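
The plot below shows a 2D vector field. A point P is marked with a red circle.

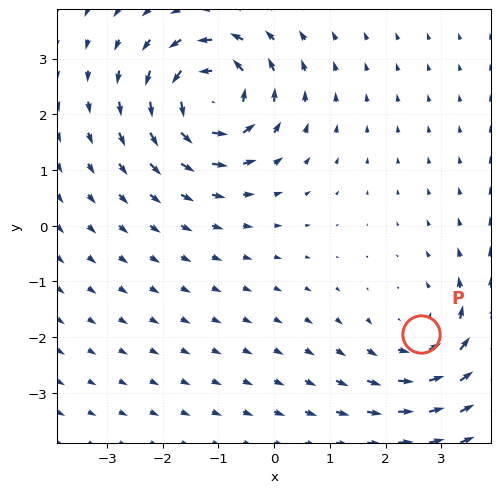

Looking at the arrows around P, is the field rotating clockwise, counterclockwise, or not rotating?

Near P at (2.6, -1.9) the arrows circulate counterclockwise. The curl (z-component) there is about +3; positive curl means counterclockwise rotation.

counterclockwise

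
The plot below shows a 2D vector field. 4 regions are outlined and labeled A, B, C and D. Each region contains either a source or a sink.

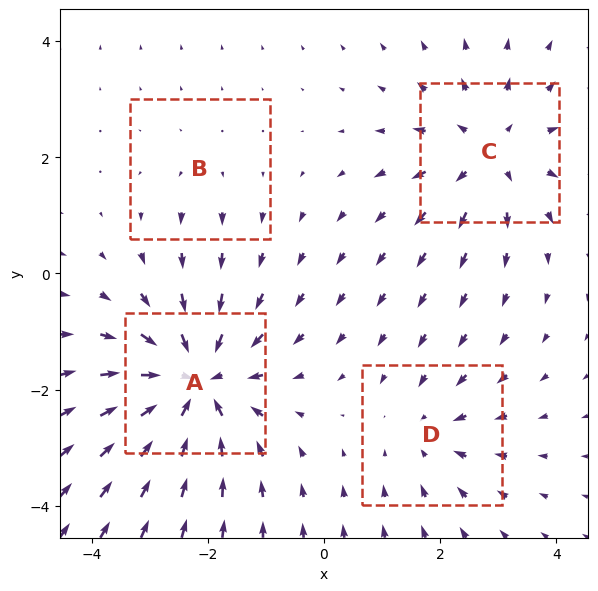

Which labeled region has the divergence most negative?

Divergence at each region's feature centre — A: about -7, B: about +2, C: about +5, D: about -3. Region A is most negative.

A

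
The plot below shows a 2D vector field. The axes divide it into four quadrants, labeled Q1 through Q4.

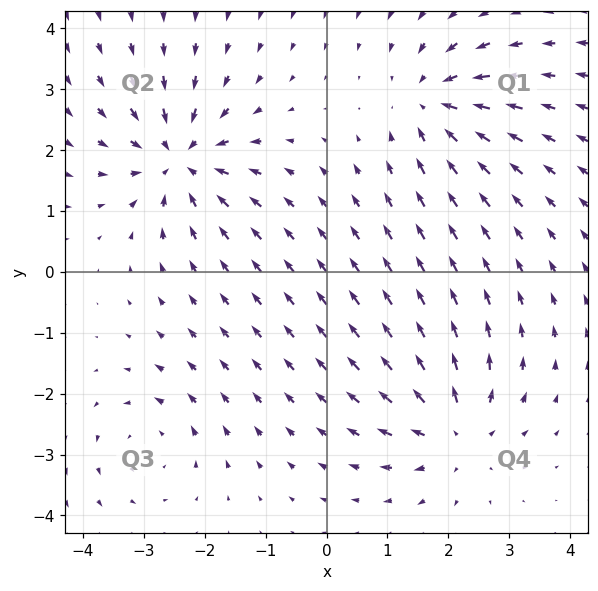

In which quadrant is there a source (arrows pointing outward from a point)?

The source sits at approximately (2.1, -2.6), which lies in quadrant Q4. The divergence there is about +5, positive as expected for a source.

Q4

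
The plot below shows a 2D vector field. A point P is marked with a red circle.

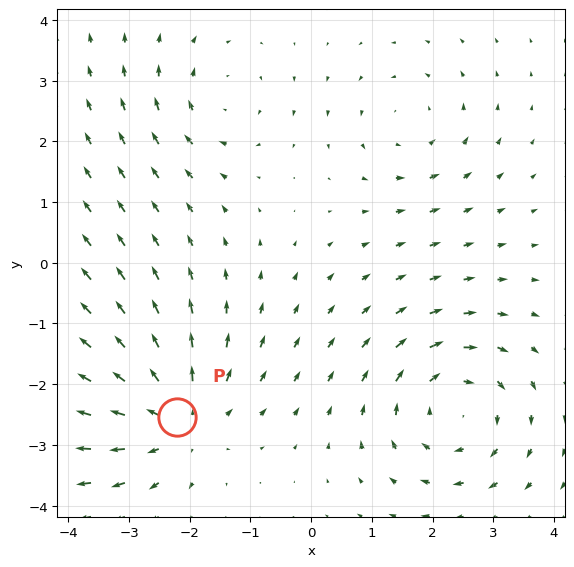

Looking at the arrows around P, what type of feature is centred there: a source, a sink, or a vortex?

source

At P (-2.2, -2.5) the arrows spread outward. Divergence about +5, curl ≈0 — positive divergence with near-zero curl is a source.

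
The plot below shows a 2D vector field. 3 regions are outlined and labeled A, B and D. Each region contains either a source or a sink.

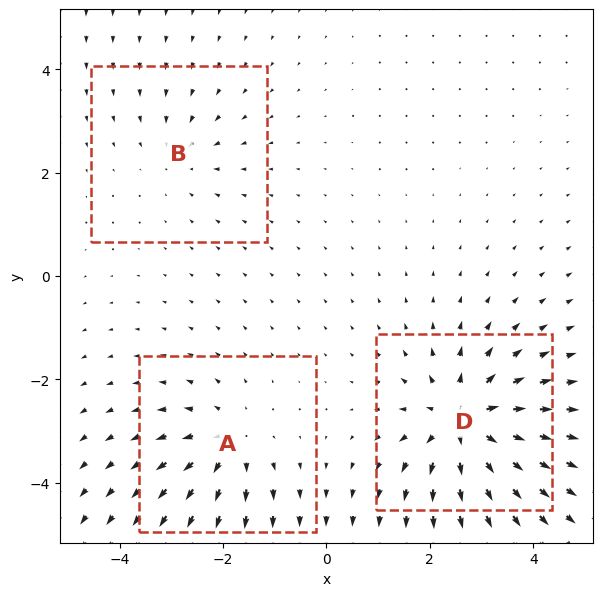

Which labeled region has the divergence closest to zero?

B

Divergence at each region's feature centre — A: about +3, B: about -2, D: about +5. Region B is closest to zero.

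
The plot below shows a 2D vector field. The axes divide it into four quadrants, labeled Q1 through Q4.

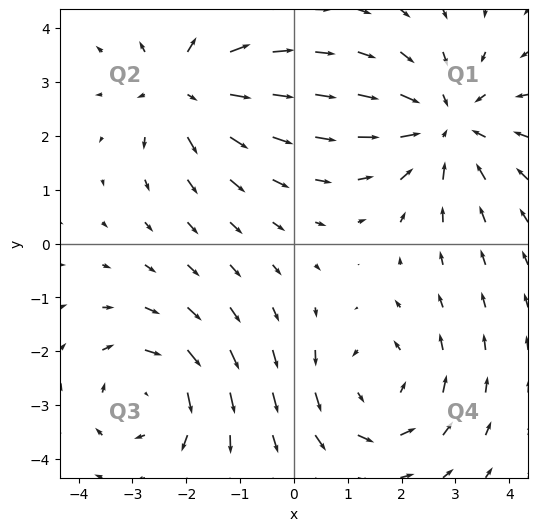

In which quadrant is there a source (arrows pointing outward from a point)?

The source sits at approximately (-2.0, 2.9), which lies in quadrant Q2. The divergence there is about +4, positive as expected for a source.

Q2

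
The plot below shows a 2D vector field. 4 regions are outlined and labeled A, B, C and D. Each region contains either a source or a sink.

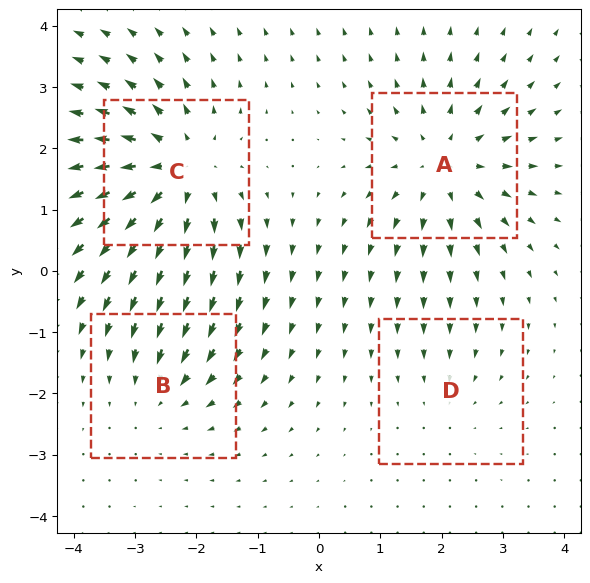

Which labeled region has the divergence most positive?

Divergence at each region's feature centre — A: about +5, B: about -3, C: about +6, D: about -2. Region C is most positive.

C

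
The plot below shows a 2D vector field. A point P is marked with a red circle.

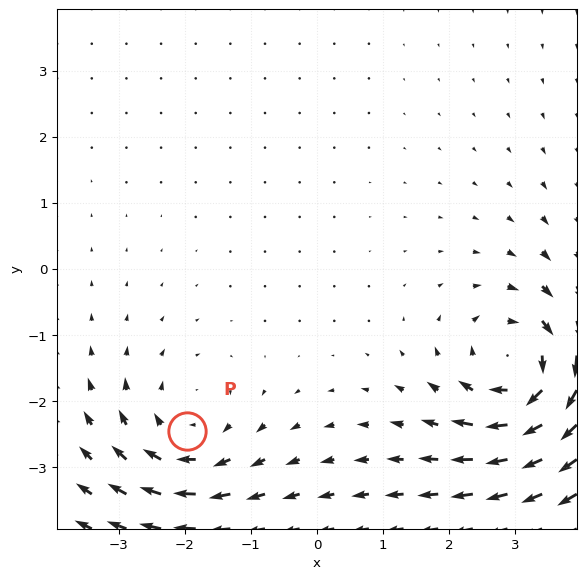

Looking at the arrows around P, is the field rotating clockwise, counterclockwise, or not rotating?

clockwise

Near P at (-2.0, -2.5) the arrows circulate clockwise. The curl (z-component) there is about -3; negative curl means clockwise rotation.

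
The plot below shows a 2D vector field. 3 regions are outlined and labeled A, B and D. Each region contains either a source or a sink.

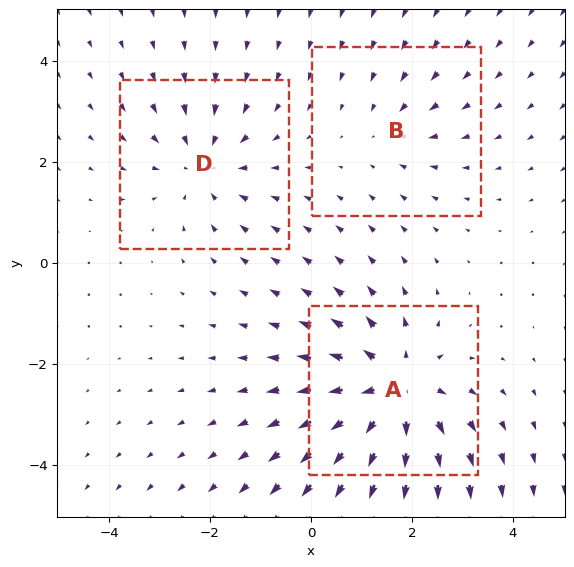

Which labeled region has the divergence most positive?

A

Divergence at each region's feature centre — A: about +4, B: about -2, D: about -3. Region A is most positive.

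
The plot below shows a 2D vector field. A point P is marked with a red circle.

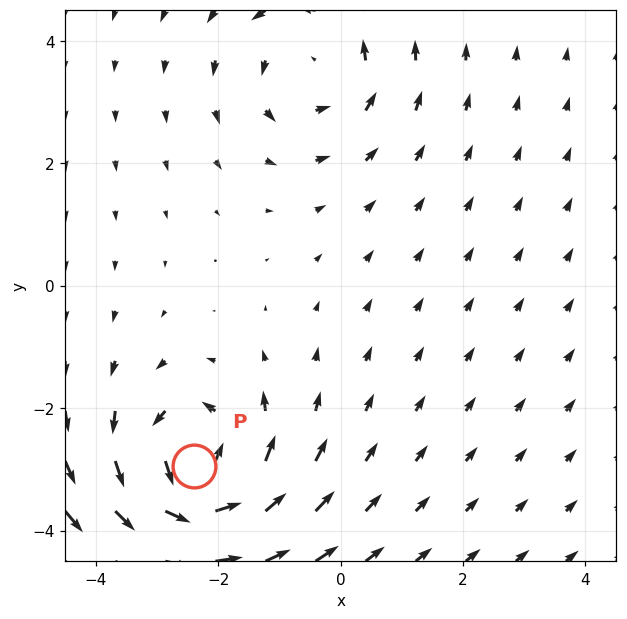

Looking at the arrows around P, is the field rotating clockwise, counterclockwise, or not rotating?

counterclockwise

Near P at (-2.4, -2.9) the arrows circulate counterclockwise. The curl (z-component) there is about +4; positive curl means counterclockwise rotation.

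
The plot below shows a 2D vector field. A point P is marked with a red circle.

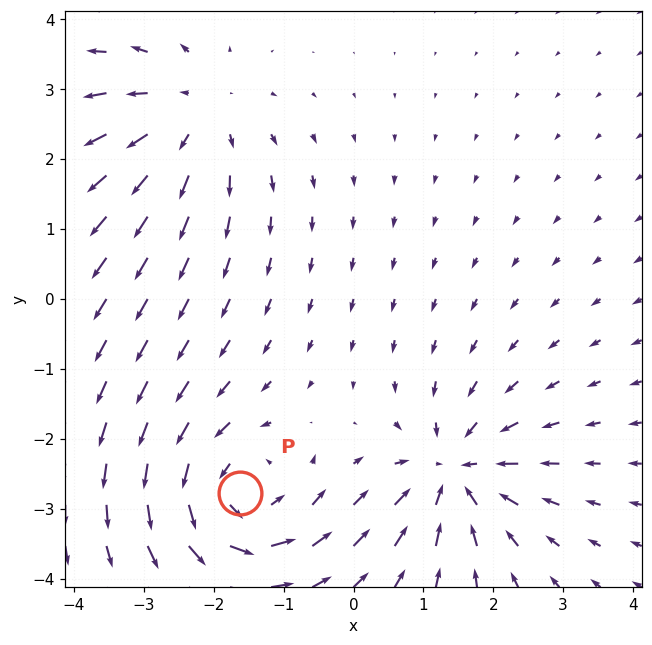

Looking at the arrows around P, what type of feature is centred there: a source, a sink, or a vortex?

vortex

At P (-1.6, -2.8) the arrows circulate counterclockwise. Divergence ≈0, curl about +6 — near-zero divergence with nonzero curl is a vortex.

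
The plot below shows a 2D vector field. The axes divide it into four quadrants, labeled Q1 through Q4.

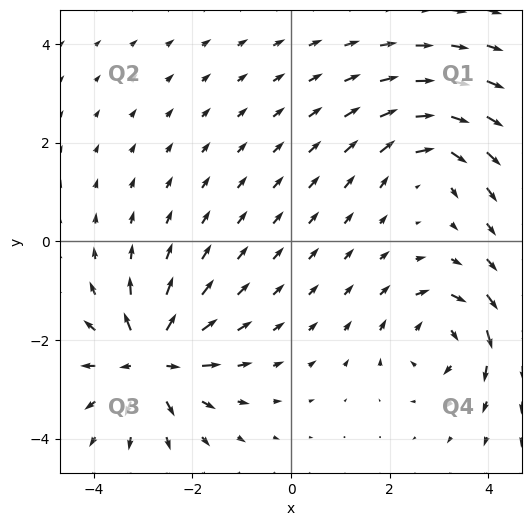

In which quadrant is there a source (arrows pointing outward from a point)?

The source sits at approximately (-2.9, -2.4), which lies in quadrant Q3. The divergence there is about +7, positive as expected for a source.

Q3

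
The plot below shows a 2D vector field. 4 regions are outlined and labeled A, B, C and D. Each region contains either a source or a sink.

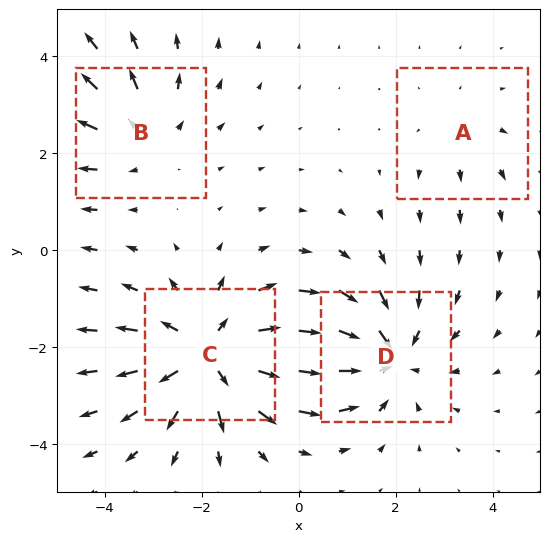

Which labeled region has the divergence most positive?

Divergence at each region's feature centre — A: about +2, B: about +3, C: about +5, D: about -4. Region C is most positive.

C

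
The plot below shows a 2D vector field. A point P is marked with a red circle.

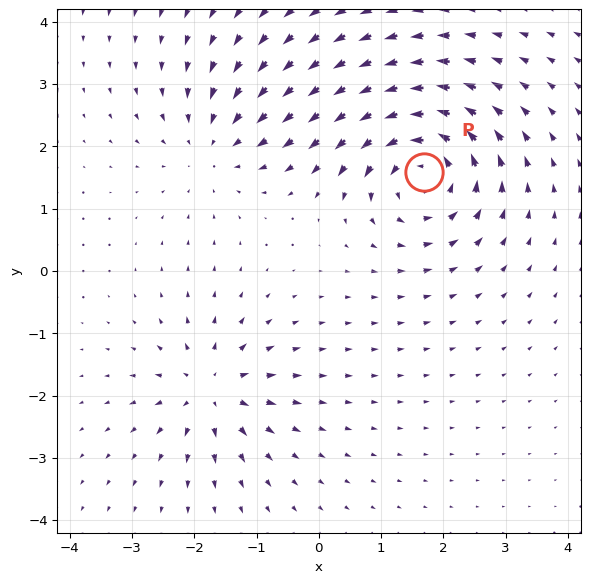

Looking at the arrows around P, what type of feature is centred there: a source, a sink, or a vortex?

At P (1.7, 1.6) the arrows circulate counterclockwise. Divergence ≈0, curl about +5 — near-zero divergence with nonzero curl is a vortex.

vortex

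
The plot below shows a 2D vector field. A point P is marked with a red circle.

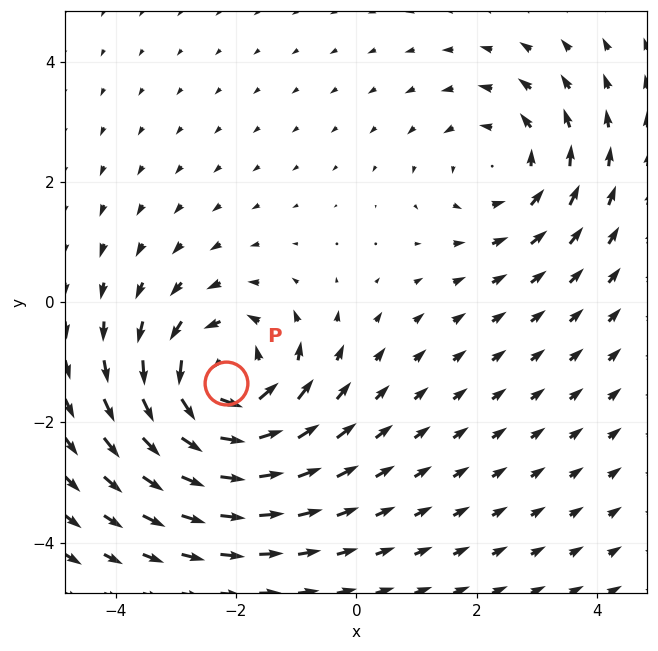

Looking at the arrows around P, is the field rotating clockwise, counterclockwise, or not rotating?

counterclockwise

Near P at (-2.2, -1.3) the arrows circulate counterclockwise. The curl (z-component) there is about +4; positive curl means counterclockwise rotation.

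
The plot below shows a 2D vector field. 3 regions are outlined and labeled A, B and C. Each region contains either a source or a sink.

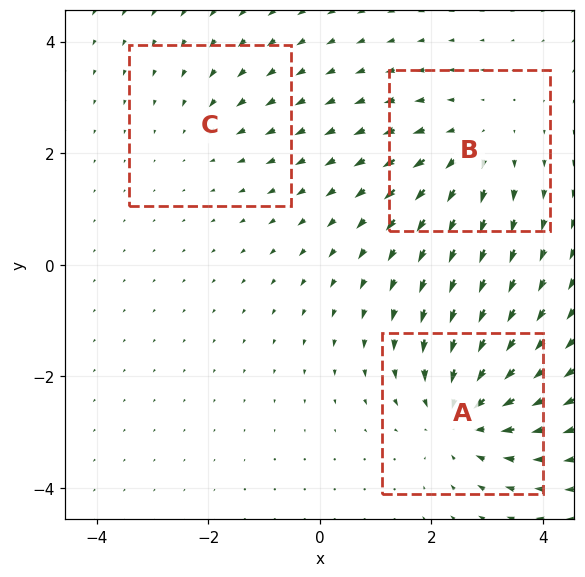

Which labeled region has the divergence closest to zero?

C

Divergence at each region's feature centre — A: about -4, B: about +3, C: about -2. Region C is closest to zero.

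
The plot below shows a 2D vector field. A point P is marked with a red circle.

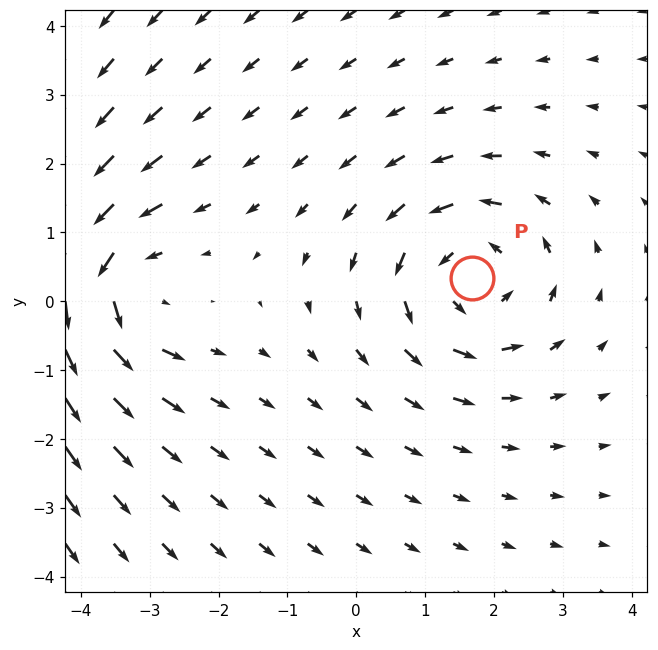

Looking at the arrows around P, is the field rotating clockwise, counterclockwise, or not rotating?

Near P at (1.7, 0.3) the arrows circulate counterclockwise. The curl (z-component) there is about +3; positive curl means counterclockwise rotation.

counterclockwise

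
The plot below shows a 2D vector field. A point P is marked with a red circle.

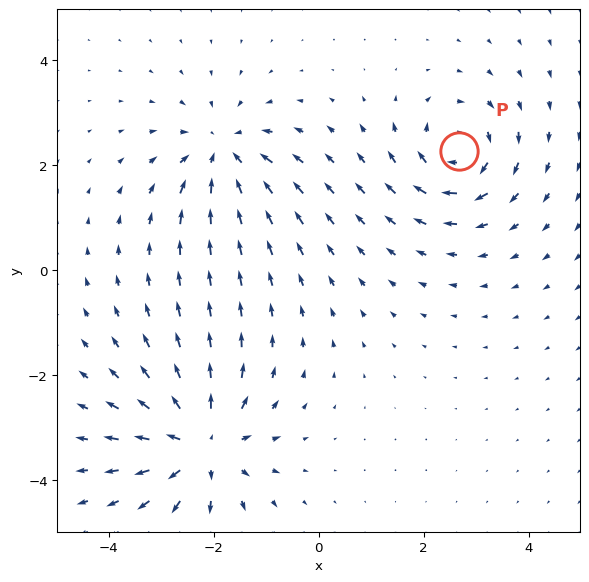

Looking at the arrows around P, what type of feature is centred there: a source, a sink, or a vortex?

At P (2.7, 2.3) the arrows circulate clockwise. Divergence ≈0, curl about -4 — near-zero divergence with nonzero curl is a vortex.

vortex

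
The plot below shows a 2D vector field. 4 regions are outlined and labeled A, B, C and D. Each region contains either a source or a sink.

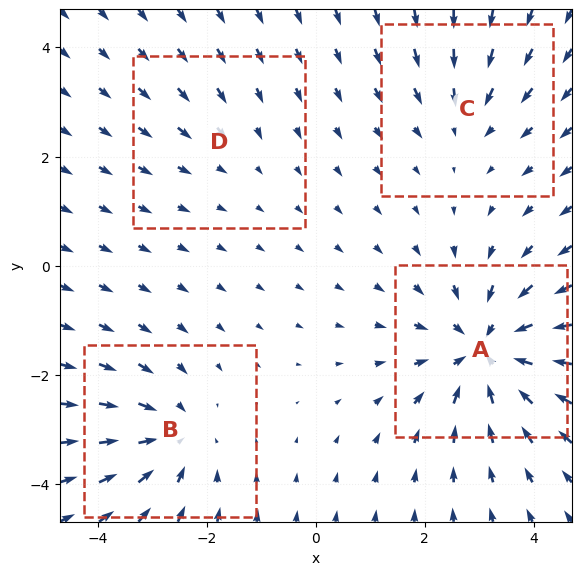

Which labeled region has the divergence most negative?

A

Divergence at each region's feature centre — A: about -6, B: about -4, C: about -3, D: about -2. Region A is most negative.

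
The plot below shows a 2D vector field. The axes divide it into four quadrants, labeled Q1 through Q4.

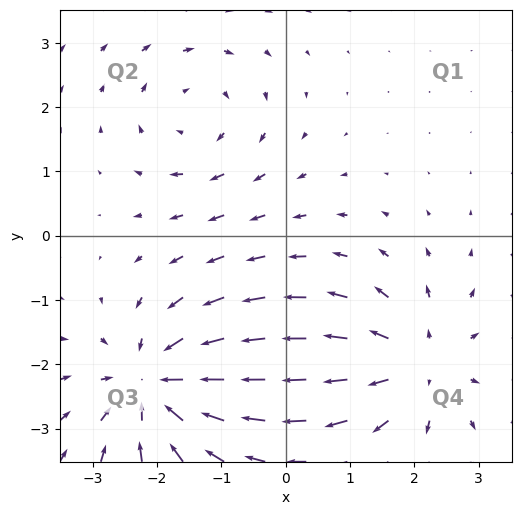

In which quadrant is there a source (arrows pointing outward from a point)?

The source sits at approximately (2.0, -2.0), which lies in quadrant Q4. The divergence there is about +4, positive as expected for a source.

Q4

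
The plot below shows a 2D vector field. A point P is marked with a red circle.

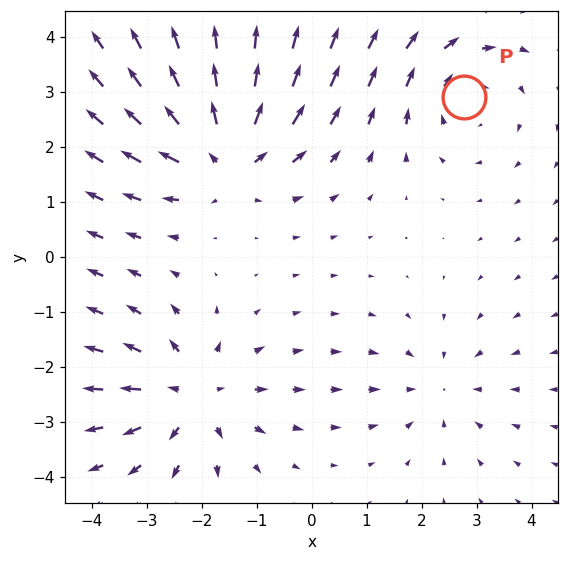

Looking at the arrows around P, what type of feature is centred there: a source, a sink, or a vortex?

vortex

At P (2.8, 2.9) the arrows circulate clockwise. Divergence ≈0, curl about -3 — near-zero divergence with nonzero curl is a vortex.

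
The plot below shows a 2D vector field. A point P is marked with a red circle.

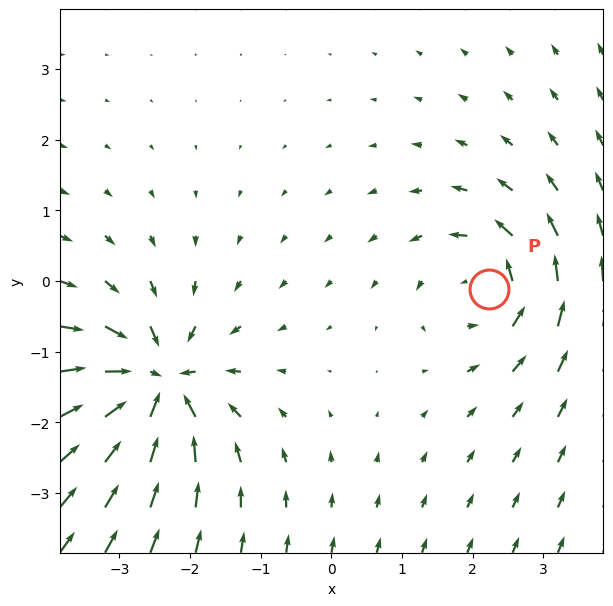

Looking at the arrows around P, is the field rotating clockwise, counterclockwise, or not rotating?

counterclockwise

Near P at (2.2, -0.1) the arrows circulate counterclockwise. The curl (z-component) there is about +4; positive curl means counterclockwise rotation.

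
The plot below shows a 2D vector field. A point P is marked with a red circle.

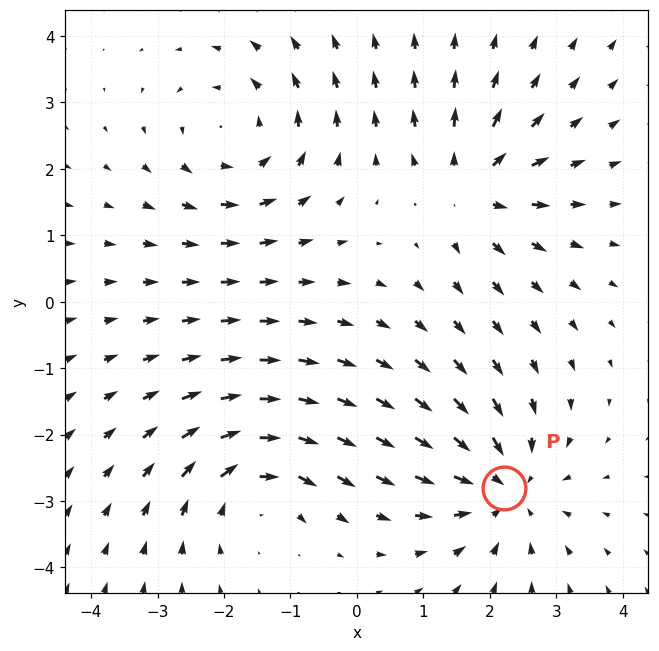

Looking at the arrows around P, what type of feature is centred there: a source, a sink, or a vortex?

sink

At P (2.2, -2.8) the arrows converge inward. Divergence about -5, curl ≈0 — negative divergence with near-zero curl is a sink.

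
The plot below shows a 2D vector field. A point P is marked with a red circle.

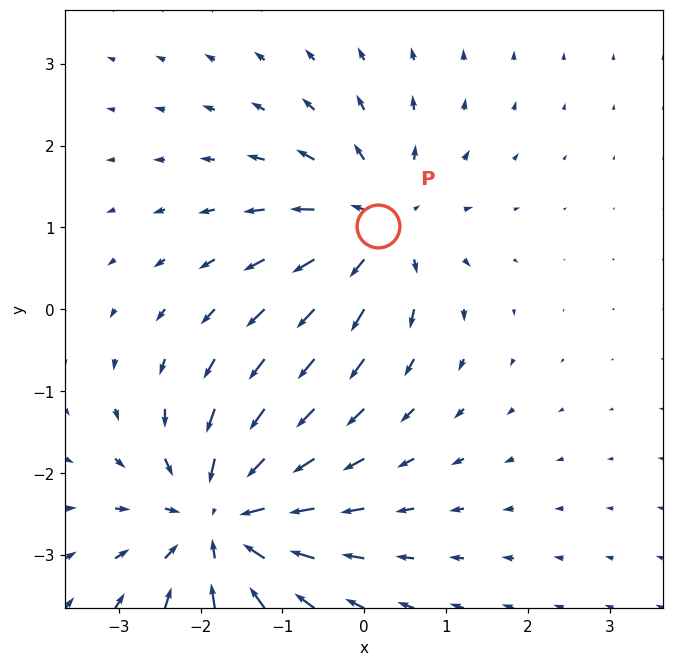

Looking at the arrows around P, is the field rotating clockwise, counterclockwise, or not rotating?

Near P at (0.2, 1.0) the arrows show no circulation. The curl there is ≈0.

not rotating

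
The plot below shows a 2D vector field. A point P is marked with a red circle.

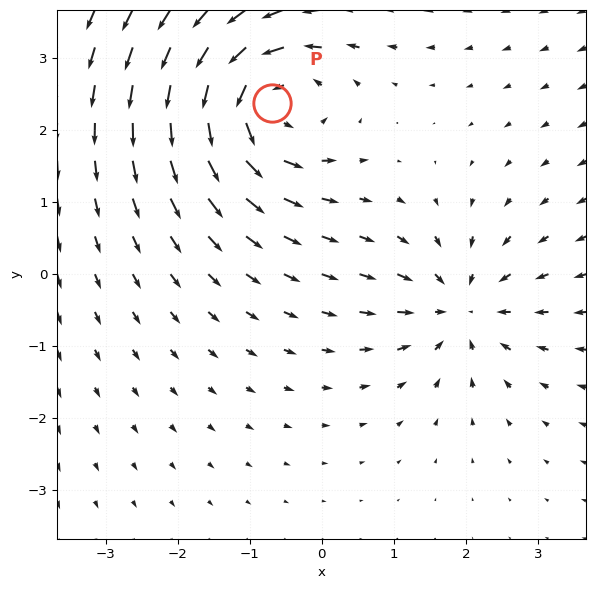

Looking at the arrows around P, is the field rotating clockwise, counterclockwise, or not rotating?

counterclockwise

Near P at (-0.7, 2.4) the arrows circulate counterclockwise. The curl (z-component) there is about +5; positive curl means counterclockwise rotation.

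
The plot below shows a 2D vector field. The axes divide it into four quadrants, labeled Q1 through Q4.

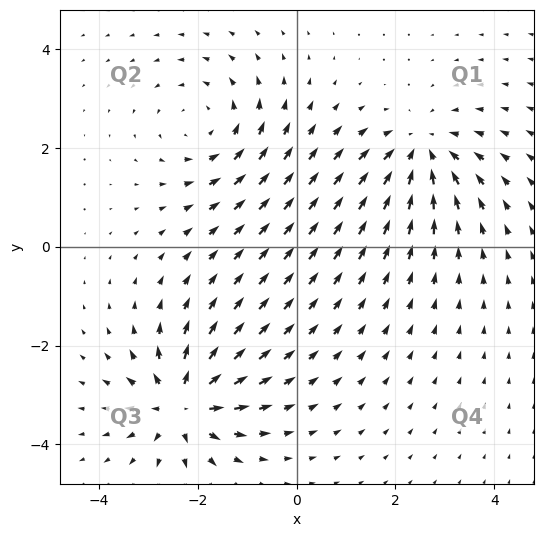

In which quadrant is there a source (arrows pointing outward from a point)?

The source sits at approximately (-2.3, -3.2), which lies in quadrant Q3. The divergence there is about +7, positive as expected for a source.

Q3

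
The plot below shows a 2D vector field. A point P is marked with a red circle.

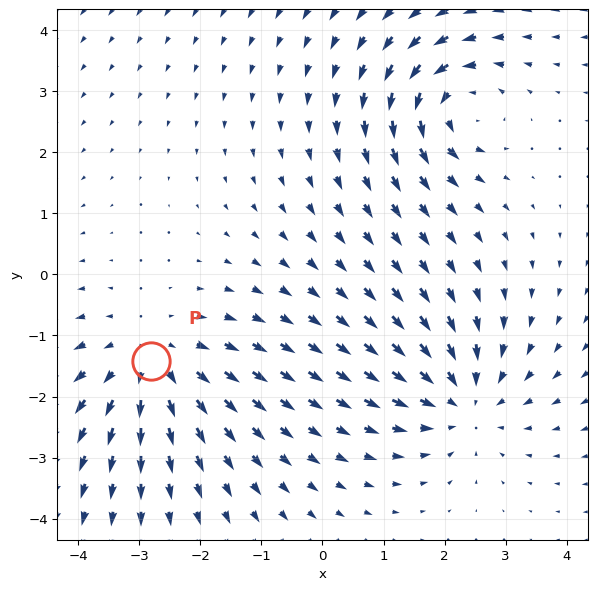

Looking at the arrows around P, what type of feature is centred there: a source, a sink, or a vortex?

source

At P (-2.8, -1.4) the arrows spread outward. Divergence about +3, curl ≈0 — positive divergence with near-zero curl is a source.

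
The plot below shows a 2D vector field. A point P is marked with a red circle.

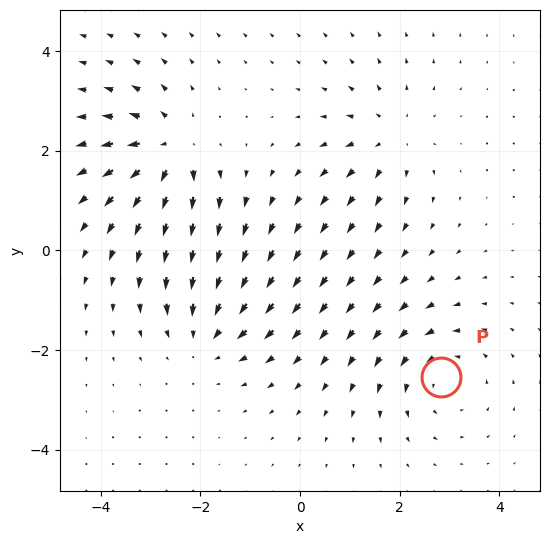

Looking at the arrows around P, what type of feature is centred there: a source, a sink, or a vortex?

At P (2.8, -2.5) the arrows circulate counterclockwise. Divergence ≈0, curl about +4 — near-zero divergence with nonzero curl is a vortex.

vortex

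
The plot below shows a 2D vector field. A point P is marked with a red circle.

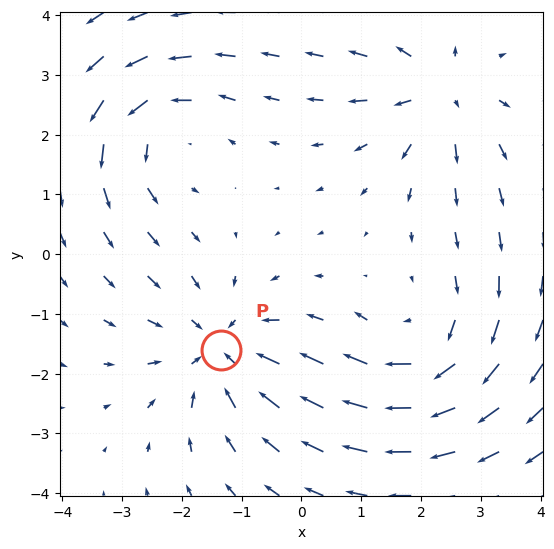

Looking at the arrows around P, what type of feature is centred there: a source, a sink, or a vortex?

sink

At P (-1.3, -1.6) the arrows converge inward. Divergence about -4, curl ≈0 — negative divergence with near-zero curl is a sink.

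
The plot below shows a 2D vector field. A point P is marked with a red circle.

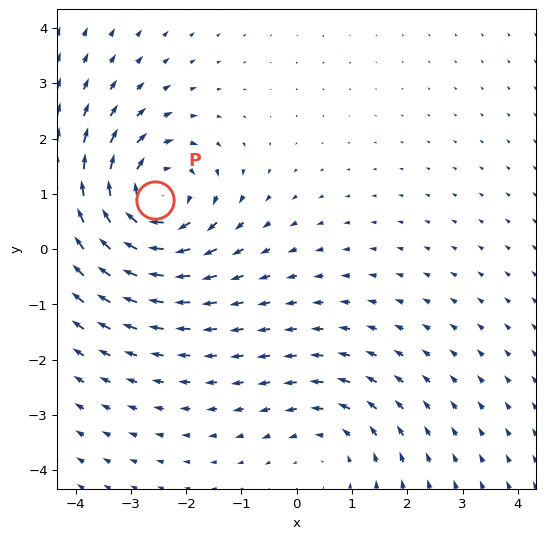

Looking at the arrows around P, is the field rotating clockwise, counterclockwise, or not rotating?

Near P at (-2.6, 0.9) the arrows circulate clockwise. The curl (z-component) there is about -5; negative curl means clockwise rotation.

clockwise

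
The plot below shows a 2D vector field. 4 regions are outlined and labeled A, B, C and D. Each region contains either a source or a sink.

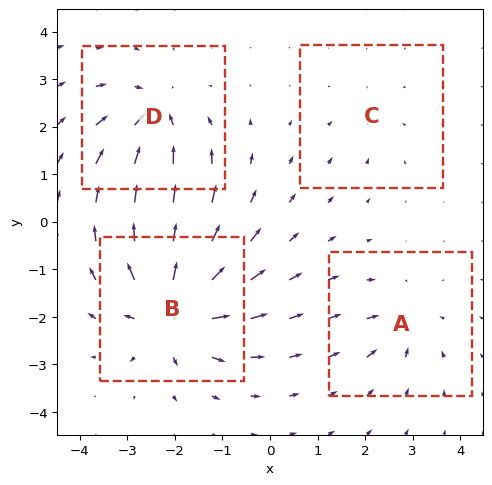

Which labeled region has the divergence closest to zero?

C

Divergence at each region's feature centre — A: about -4, B: about +8, C: about -2, D: about -6. Region C is closest to zero.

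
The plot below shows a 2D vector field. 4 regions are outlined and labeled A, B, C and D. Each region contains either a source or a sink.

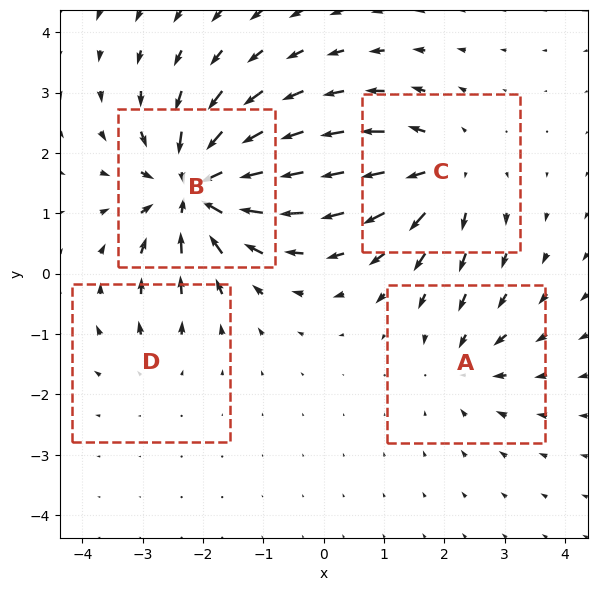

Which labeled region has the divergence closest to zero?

D

Divergence at each region's feature centre — A: about -4, B: about -9, C: about +5, D: about +2. Region D is closest to zero.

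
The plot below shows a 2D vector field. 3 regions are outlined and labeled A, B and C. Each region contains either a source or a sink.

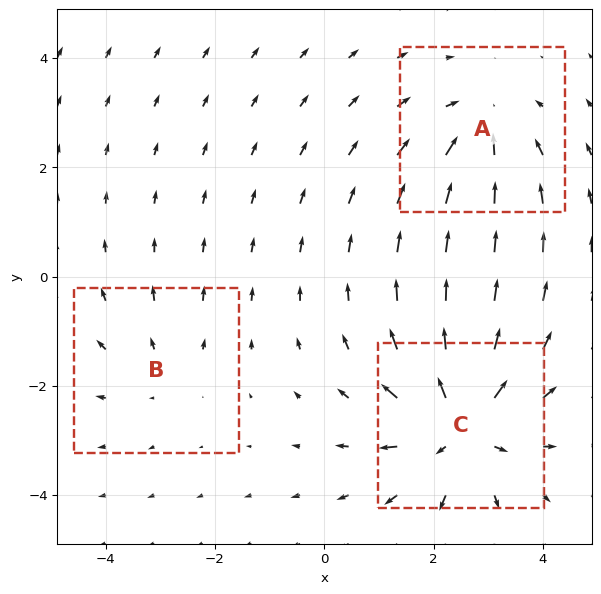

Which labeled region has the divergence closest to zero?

Divergence at each region's feature centre — A: about -3, B: about +2, C: about +5. Region B is closest to zero.

B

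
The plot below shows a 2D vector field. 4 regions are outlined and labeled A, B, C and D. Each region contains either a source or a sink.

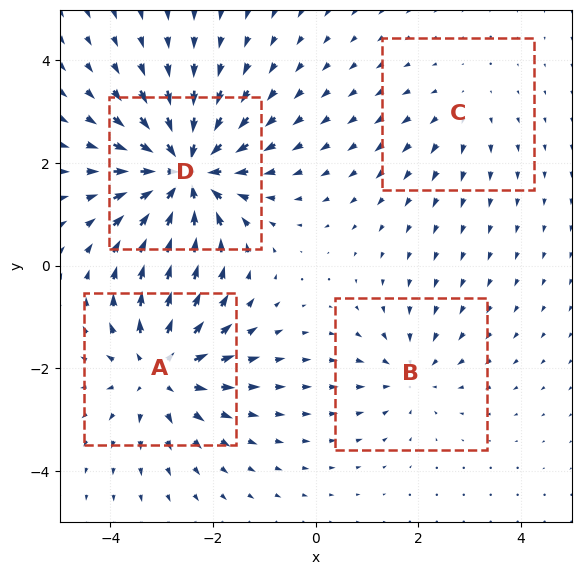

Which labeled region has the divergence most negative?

Divergence at each region's feature centre — A: about +5, B: about -3, C: about +2, D: about -7. Region D is most negative.

D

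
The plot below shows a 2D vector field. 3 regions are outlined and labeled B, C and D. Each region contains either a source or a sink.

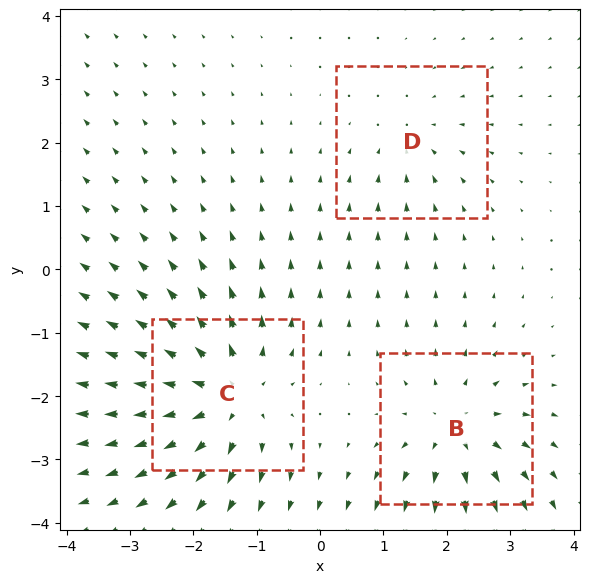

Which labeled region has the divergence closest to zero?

D

Divergence at each region's feature centre — B: about +4, C: about +5, D: about -2. Region D is closest to zero.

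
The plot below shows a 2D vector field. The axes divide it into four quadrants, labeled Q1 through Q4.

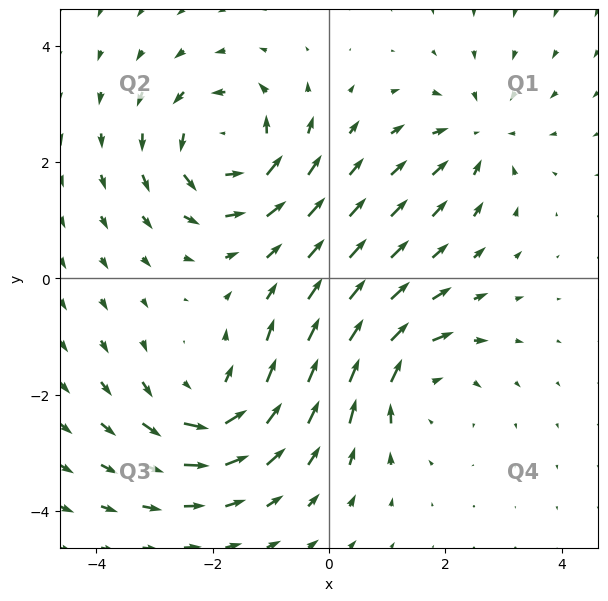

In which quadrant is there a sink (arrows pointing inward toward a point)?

The sink sits at approximately (2.6, 2.4), which lies in quadrant Q1. The divergence there is about -3, negative as expected for a sink.

Q1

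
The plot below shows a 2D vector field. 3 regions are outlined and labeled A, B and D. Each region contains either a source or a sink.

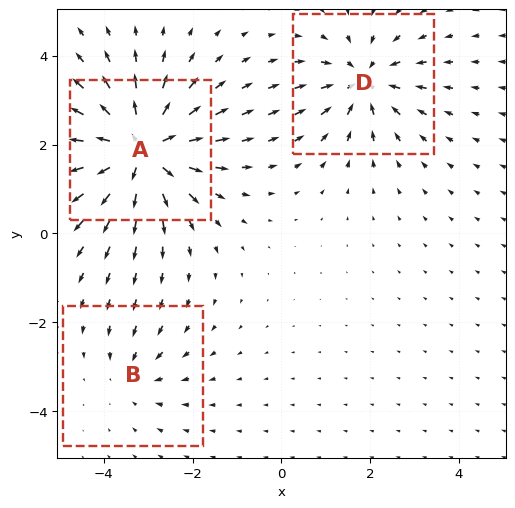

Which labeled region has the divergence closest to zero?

B

Divergence at each region's feature centre — A: about +6, B: about -2, D: about -4. Region B is closest to zero.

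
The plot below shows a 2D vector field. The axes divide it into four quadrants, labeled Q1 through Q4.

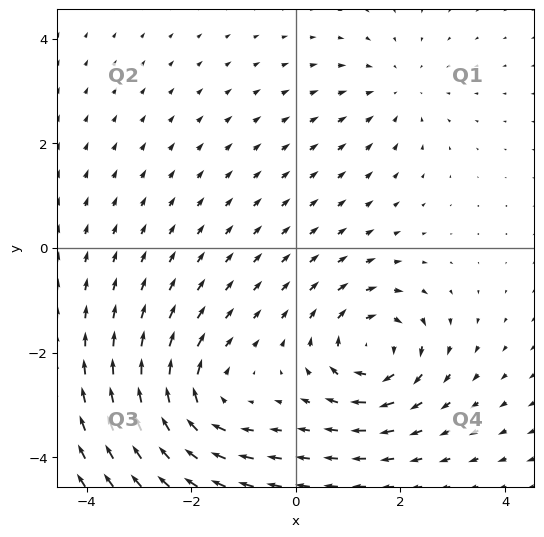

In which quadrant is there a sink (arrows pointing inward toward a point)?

Q1

The sink sits at approximately (1.9, 3.0), which lies in quadrant Q1. The divergence there is about -2, negative as expected for a sink.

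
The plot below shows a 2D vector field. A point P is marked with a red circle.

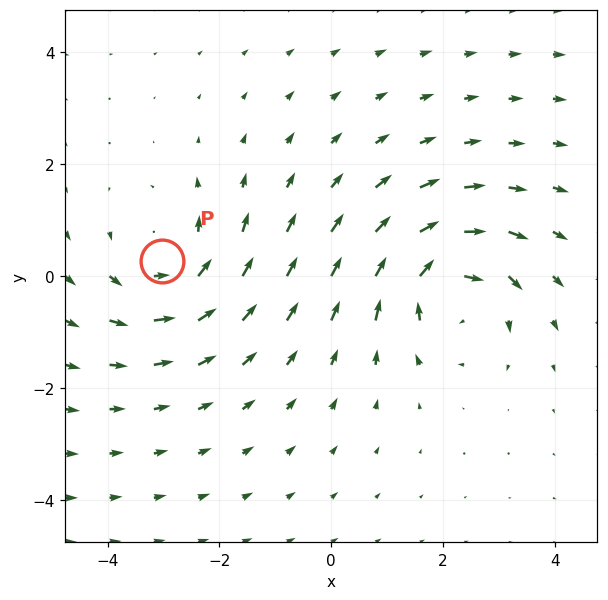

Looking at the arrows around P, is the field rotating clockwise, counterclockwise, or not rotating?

counterclockwise

Near P at (-3.0, 0.3) the arrows circulate counterclockwise. The curl (z-component) there is about +2; positive curl means counterclockwise rotation.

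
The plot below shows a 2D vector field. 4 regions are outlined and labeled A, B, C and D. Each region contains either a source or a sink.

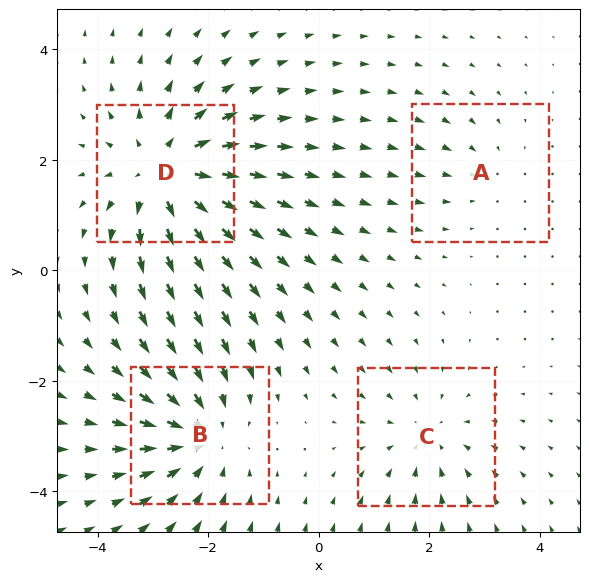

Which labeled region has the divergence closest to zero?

A

Divergence at each region's feature centre — A: about -2, B: about -5, C: about -3, D: about +6. Region A is closest to zero.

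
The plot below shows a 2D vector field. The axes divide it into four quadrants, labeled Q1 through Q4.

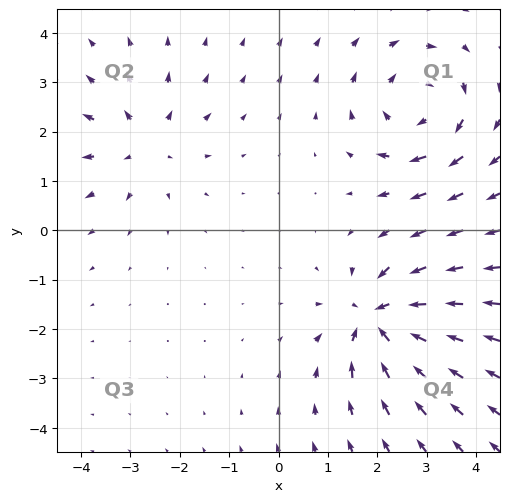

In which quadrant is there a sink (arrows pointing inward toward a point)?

Q4

The sink sits at approximately (2.0, -1.8), which lies in quadrant Q4. The divergence there is about -5, negative as expected for a sink.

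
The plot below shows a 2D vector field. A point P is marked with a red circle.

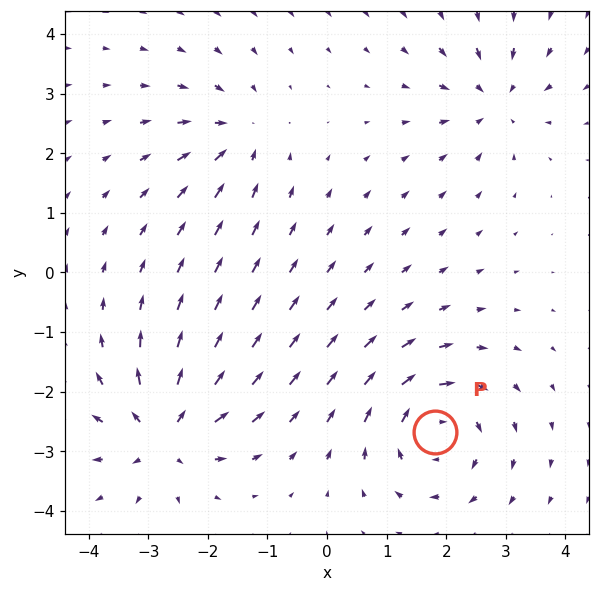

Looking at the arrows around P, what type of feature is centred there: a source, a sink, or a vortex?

At P (1.8, -2.7) the arrows circulate clockwise. Divergence ≈0, curl about -6 — near-zero divergence with nonzero curl is a vortex.

vortex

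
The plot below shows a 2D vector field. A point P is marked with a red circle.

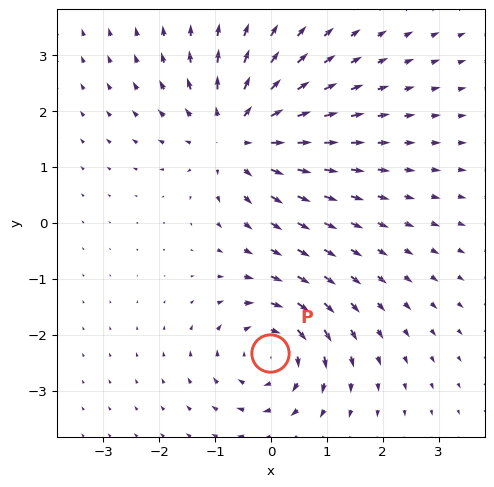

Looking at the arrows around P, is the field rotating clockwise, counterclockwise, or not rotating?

clockwise

Near P at (-0.0, -2.3) the arrows circulate clockwise. The curl (z-component) there is about -5; negative curl means clockwise rotation.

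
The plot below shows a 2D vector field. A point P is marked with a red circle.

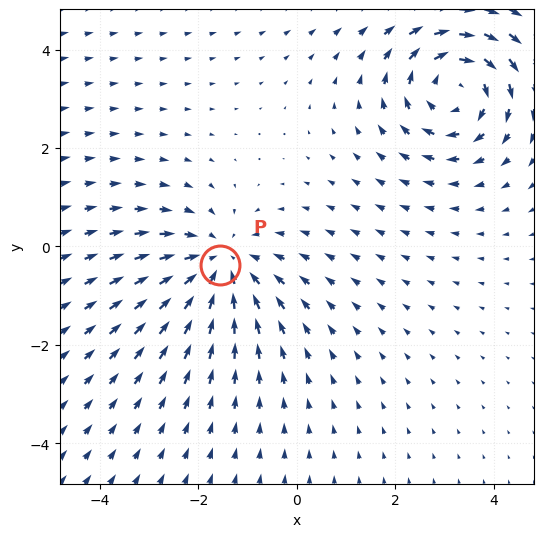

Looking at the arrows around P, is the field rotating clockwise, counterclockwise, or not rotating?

Near P at (-1.6, -0.4) the arrows show no circulation. The curl there is ≈0.

not rotating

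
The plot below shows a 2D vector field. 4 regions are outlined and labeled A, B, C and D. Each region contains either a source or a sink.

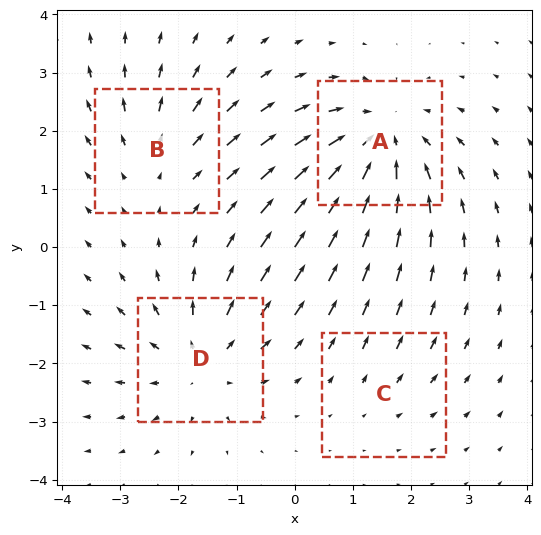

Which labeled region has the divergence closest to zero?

Divergence at each region's feature centre — A: about -6, B: about +3, C: about +2, D: about +5. Region C is closest to zero.

C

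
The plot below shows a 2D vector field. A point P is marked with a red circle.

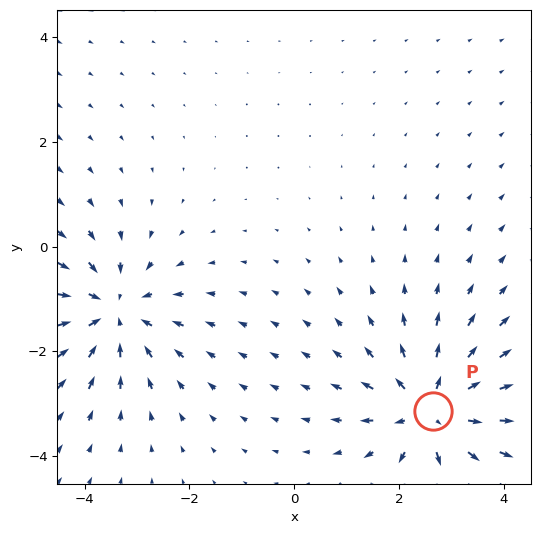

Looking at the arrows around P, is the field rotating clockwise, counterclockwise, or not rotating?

not rotating

Near P at (2.6, -3.1) the arrows show no circulation. The curl there is ≈0.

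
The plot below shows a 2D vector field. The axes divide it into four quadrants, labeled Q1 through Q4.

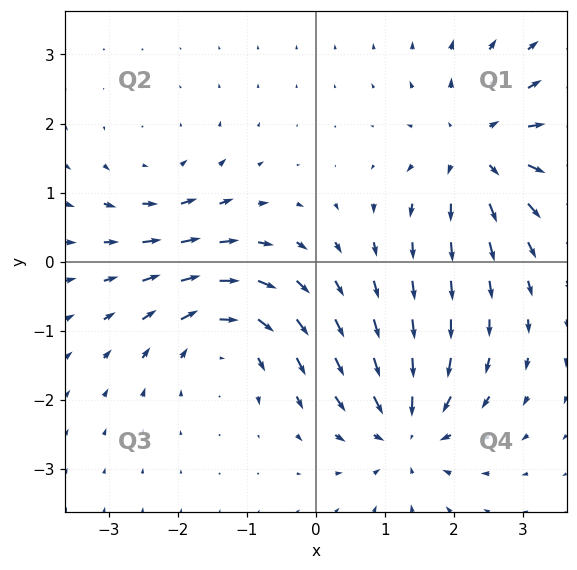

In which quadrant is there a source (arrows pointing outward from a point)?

The source sits at approximately (2.3, 1.6), which lies in quadrant Q1. The divergence there is about +6, positive as expected for a source.

Q1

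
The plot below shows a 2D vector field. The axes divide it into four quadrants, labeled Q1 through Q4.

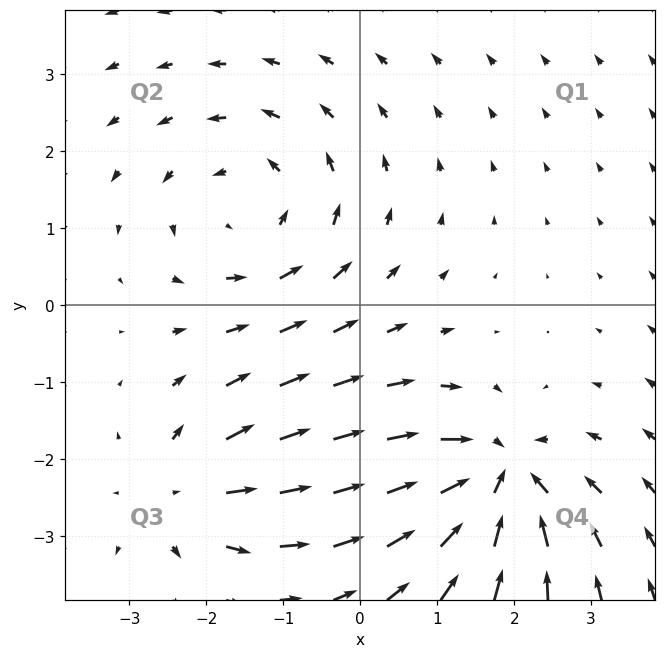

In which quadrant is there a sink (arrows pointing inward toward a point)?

The sink sits at approximately (1.8, -2.3), which lies in quadrant Q4. The divergence there is about -7, negative as expected for a sink.

Q4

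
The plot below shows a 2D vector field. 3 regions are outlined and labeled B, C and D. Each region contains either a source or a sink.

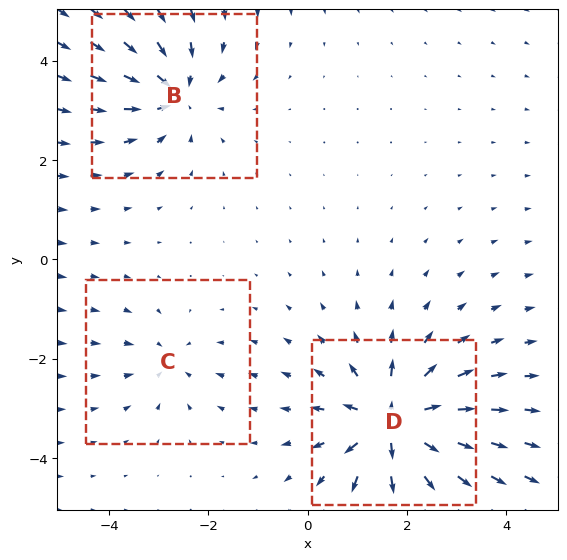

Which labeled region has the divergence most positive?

Divergence at each region's feature centre — B: about -4, C: about -2, D: about +6. Region D is most positive.

D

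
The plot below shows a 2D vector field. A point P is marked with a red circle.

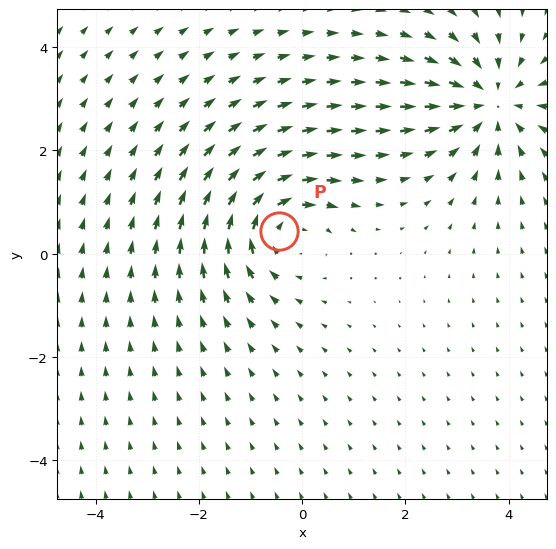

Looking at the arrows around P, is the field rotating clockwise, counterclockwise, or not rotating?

clockwise

Near P at (-0.4, 0.4) the arrows circulate clockwise. The curl (z-component) there is about -3; negative curl means clockwise rotation.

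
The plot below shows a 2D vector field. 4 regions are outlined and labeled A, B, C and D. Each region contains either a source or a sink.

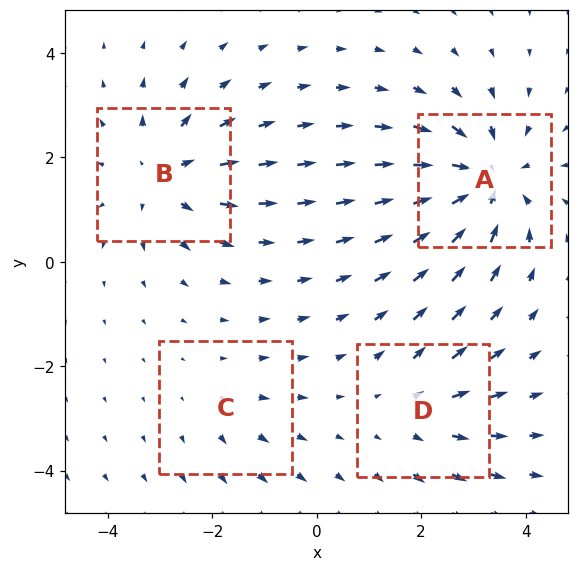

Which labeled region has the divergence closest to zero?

Divergence at each region's feature centre — A: about -6, B: about +4, C: about +2, D: about +3. Region C is closest to zero.

C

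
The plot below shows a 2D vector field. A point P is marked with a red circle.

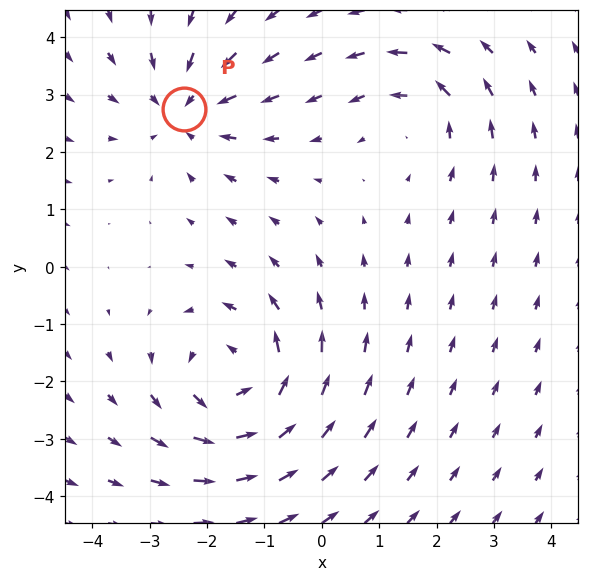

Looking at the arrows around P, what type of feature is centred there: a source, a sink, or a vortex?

sink

At P (-2.4, 2.8) the arrows converge inward. Divergence about -3, curl ≈0 — negative divergence with near-zero curl is a sink.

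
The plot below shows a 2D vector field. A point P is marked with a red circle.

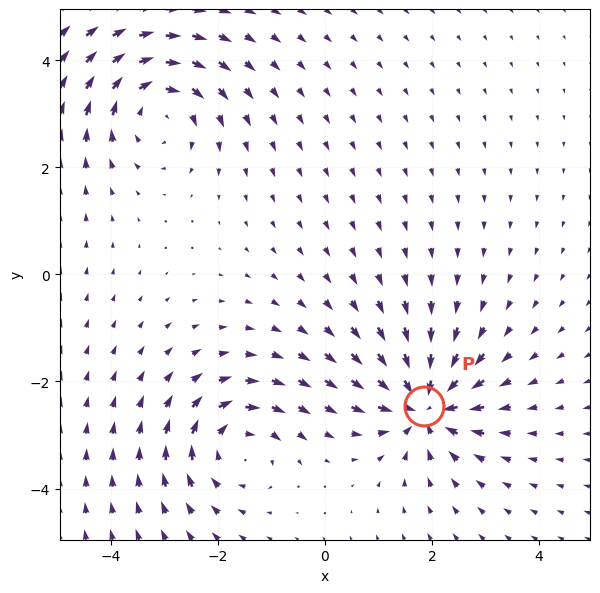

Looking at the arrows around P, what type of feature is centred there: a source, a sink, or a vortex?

sink

At P (1.9, -2.5) the arrows converge inward. Divergence about -6, curl ≈0 — negative divergence with near-zero curl is a sink.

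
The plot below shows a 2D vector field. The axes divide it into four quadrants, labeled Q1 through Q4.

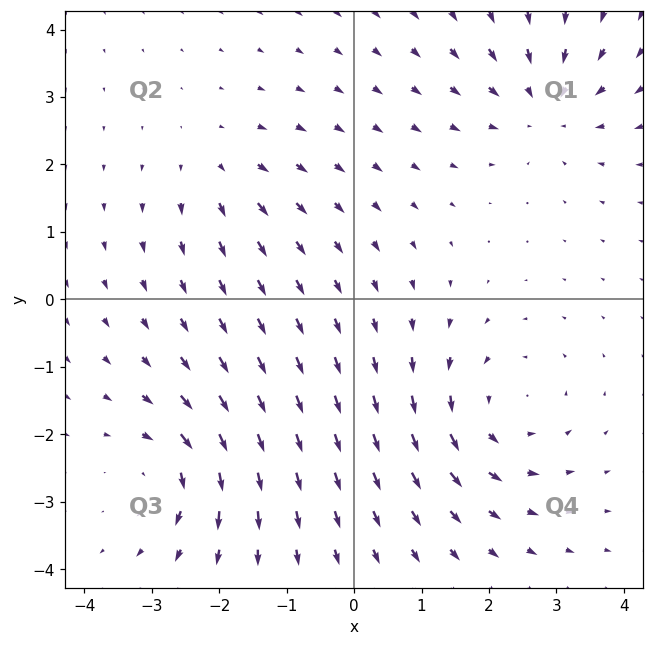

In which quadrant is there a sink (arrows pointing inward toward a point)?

The sink sits at approximately (2.8, 2.9), which lies in quadrant Q1. The divergence there is about -4, negative as expected for a sink.

Q1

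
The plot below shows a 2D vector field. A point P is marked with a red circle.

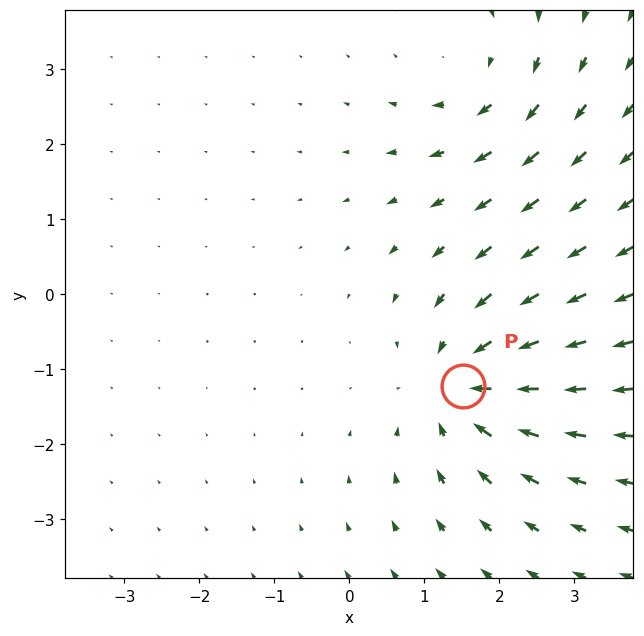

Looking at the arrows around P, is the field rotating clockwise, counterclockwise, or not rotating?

Near P at (1.5, -1.2) the arrows show no circulation. The curl there is ≈0.

not rotating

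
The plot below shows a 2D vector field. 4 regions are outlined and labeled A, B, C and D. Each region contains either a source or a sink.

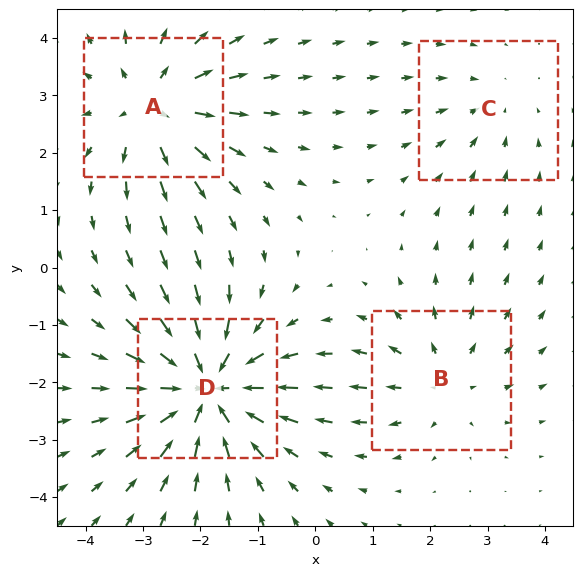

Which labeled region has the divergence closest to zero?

C

Divergence at each region's feature centre — A: about +5, B: about +3, C: about -2, D: about -6. Region C is closest to zero.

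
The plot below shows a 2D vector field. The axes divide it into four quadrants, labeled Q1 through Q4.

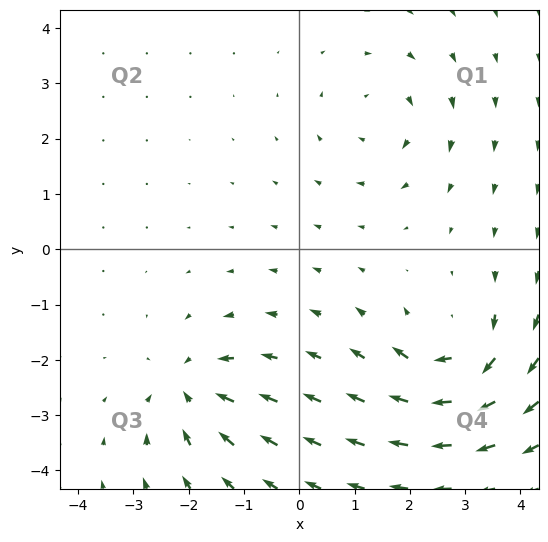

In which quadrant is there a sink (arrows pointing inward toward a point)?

The sink sits at approximately (-2.0, -2.5), which lies in quadrant Q3. The divergence there is about -5, negative as expected for a sink.

Q3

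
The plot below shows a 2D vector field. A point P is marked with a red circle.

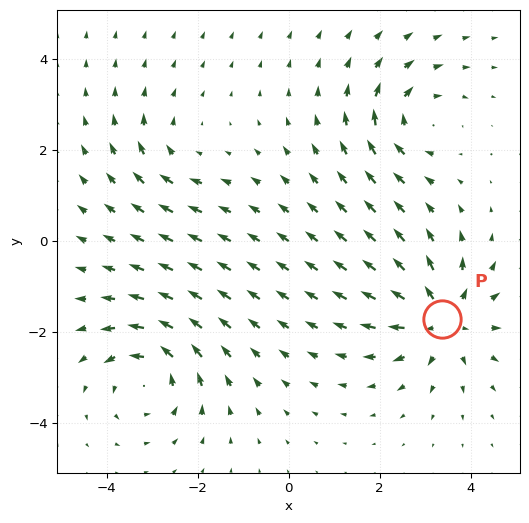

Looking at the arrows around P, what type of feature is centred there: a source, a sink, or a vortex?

At P (3.4, -1.7) the arrows spread outward. Divergence about +5, curl ≈0 — positive divergence with near-zero curl is a source.

source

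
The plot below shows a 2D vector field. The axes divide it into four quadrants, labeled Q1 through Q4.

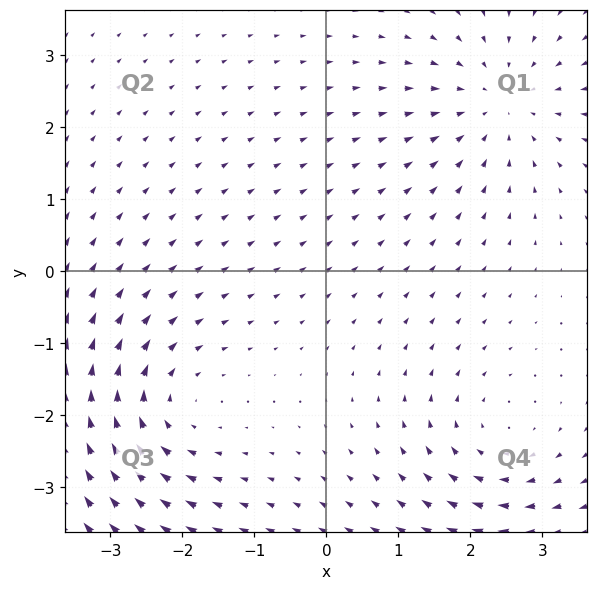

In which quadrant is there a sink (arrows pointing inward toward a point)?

The sink sits at approximately (2.4, 2.3), which lies in quadrant Q1. The divergence there is about -4, negative as expected for a sink.

Q1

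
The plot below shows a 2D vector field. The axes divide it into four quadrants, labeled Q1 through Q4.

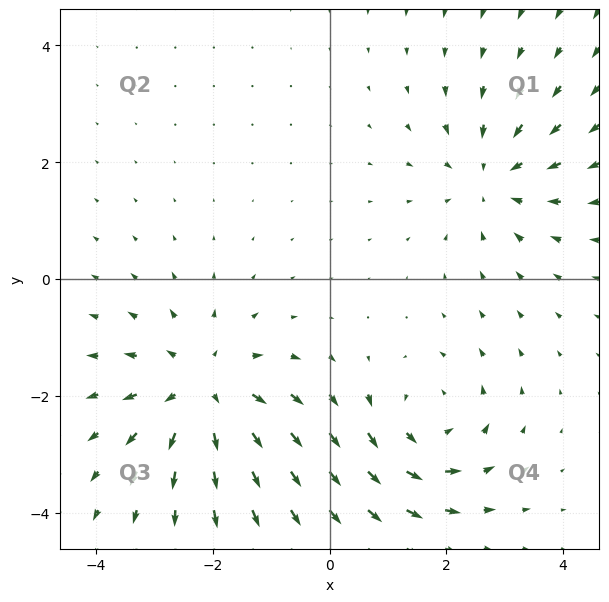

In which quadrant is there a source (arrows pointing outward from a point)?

The source sits at approximately (-2.2, -1.9), which lies in quadrant Q3. The divergence there is about +3, positive as expected for a source.

Q3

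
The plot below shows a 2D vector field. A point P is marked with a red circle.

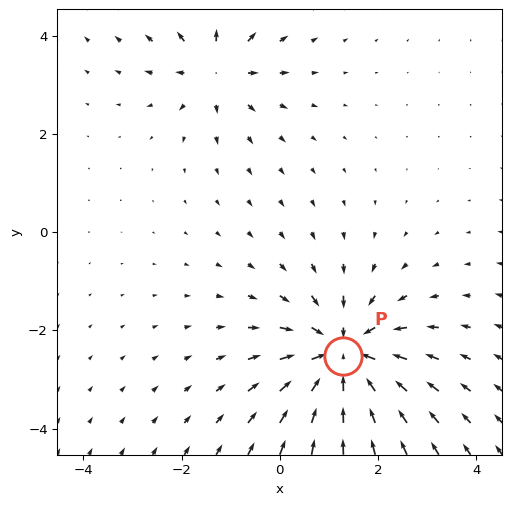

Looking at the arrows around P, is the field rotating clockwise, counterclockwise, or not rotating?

not rotating

Near P at (1.3, -2.5) the arrows show no circulation. The curl there is ≈0.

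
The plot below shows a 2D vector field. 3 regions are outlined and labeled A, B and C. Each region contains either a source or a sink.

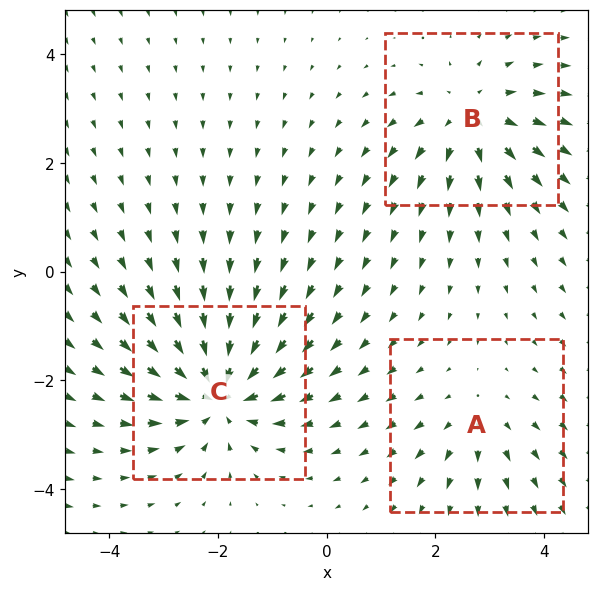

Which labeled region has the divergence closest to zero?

A

Divergence at each region's feature centre — A: about +2, B: about +4, C: about -5. Region A is closest to zero.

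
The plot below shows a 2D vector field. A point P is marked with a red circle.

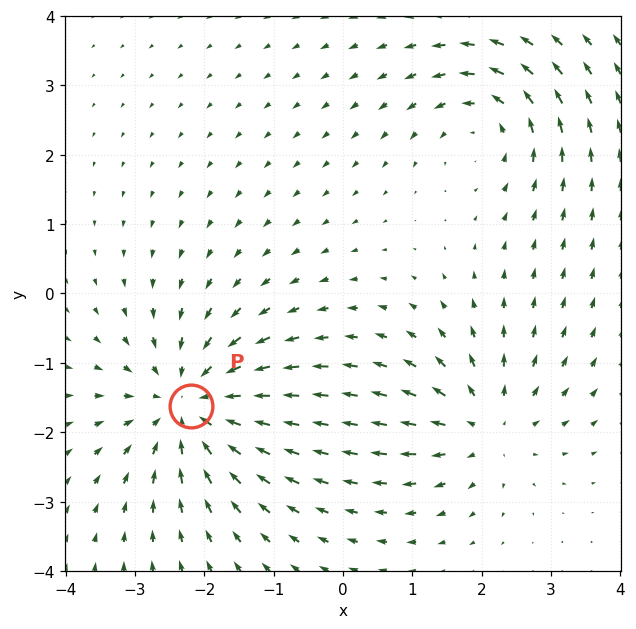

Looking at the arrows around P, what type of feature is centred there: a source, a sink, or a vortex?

sink

At P (-2.2, -1.6) the arrows converge inward. Divergence about -5, curl ≈0 — negative divergence with near-zero curl is a sink.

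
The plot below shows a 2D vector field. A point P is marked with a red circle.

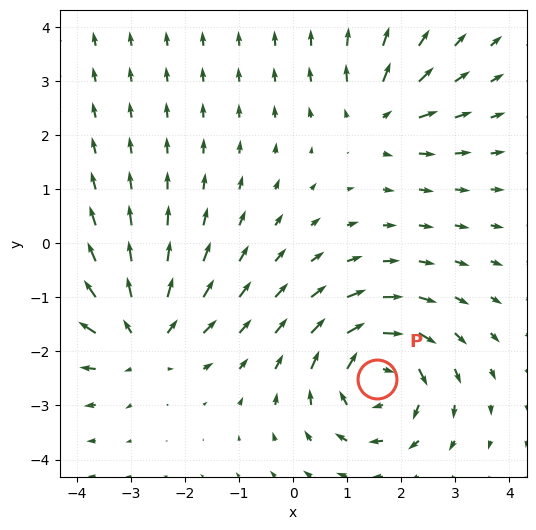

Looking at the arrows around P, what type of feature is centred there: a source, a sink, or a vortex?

vortex

At P (1.5, -2.5) the arrows circulate clockwise. Divergence ≈0, curl about -6 — near-zero divergence with nonzero curl is a vortex.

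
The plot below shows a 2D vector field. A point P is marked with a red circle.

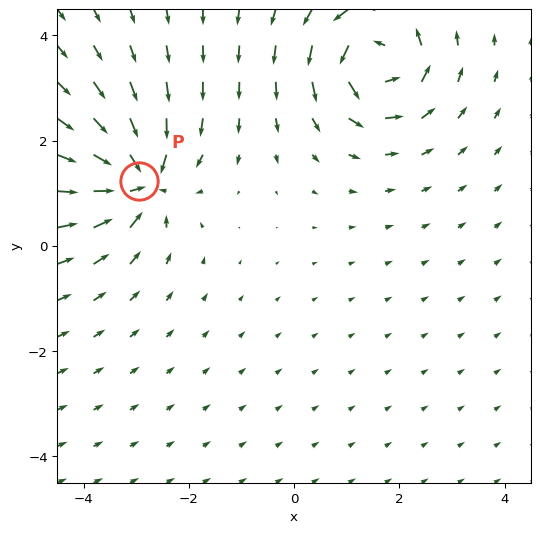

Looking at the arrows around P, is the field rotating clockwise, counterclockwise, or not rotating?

Near P at (-3.0, 1.2) the arrows show no circulation. The curl there is ≈0.

not rotating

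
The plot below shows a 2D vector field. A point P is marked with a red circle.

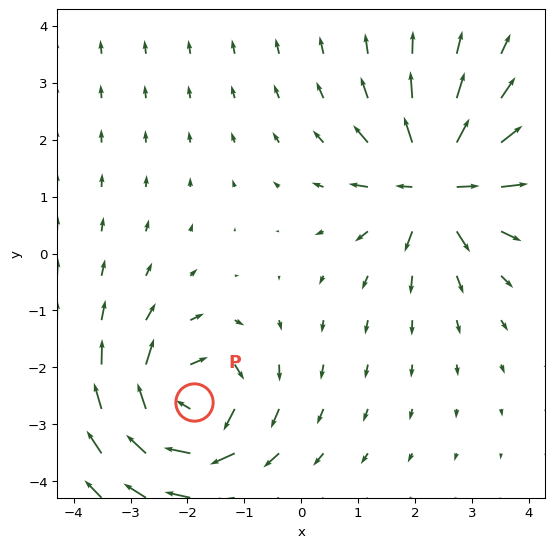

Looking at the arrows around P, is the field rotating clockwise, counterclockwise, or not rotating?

Near P at (-1.9, -2.6) the arrows circulate clockwise. The curl (z-component) there is about -6; negative curl means clockwise rotation.

clockwise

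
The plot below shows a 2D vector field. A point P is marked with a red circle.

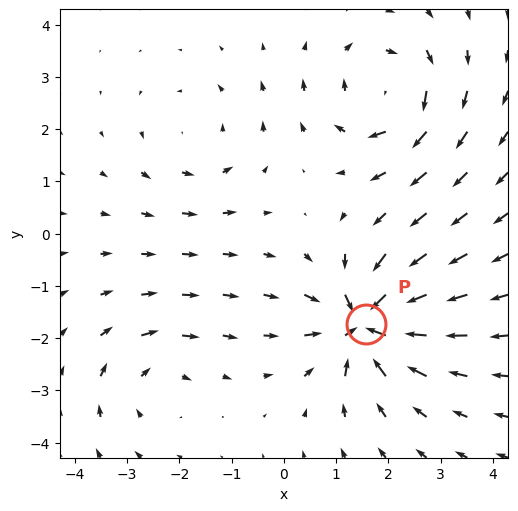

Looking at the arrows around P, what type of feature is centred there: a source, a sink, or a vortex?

sink

At P (1.6, -1.7) the arrows converge inward. Divergence about -7, curl ≈0 — negative divergence with near-zero curl is a sink.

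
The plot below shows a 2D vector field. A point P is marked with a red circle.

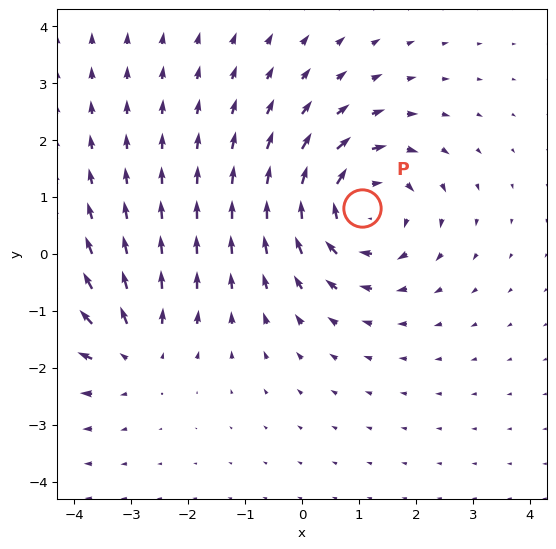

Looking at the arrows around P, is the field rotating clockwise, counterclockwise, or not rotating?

Near P at (1.1, 0.8) the arrows circulate clockwise. The curl (z-component) there is about -4; negative curl means clockwise rotation.

clockwise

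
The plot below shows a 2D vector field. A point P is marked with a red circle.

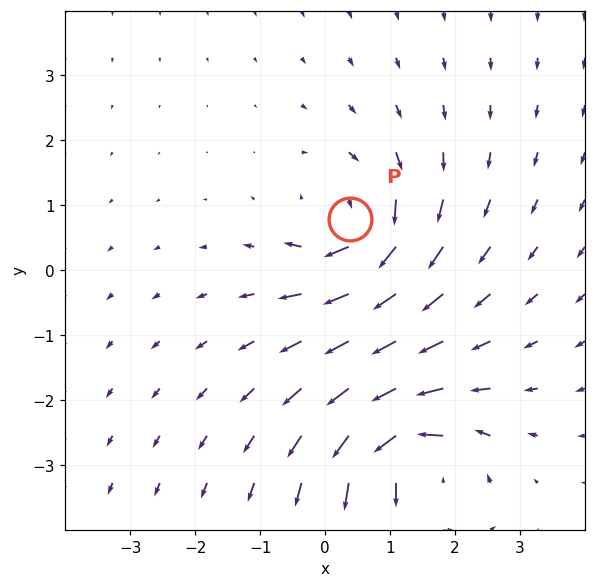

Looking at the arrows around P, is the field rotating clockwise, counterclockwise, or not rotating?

clockwise

Near P at (0.4, 0.8) the arrows circulate clockwise. The curl (z-component) there is about -6; negative curl means clockwise rotation.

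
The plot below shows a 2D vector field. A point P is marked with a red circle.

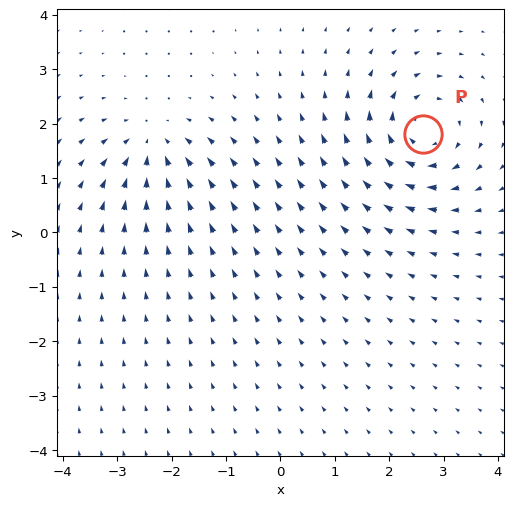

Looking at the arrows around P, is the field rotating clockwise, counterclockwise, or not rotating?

clockwise

Near P at (2.6, 1.8) the arrows circulate clockwise. The curl (z-component) there is about -6; negative curl means clockwise rotation.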